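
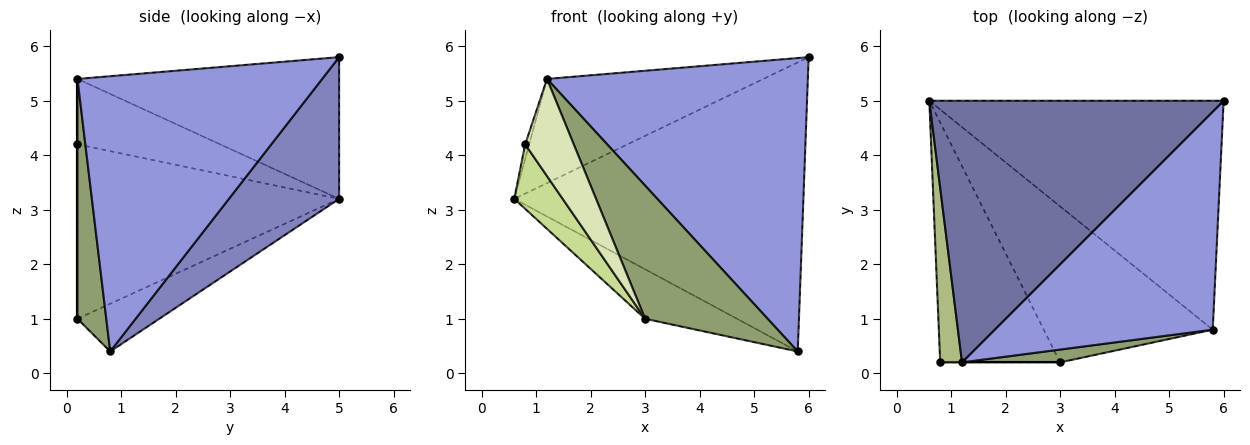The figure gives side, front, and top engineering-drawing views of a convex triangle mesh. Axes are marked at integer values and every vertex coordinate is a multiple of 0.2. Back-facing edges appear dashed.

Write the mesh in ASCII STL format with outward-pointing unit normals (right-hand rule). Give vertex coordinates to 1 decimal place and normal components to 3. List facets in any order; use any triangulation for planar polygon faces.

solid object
 facet normal -0.408 0.338 0.848
  outer loop
   vertex 1.2 0.2 5.4
   vertex 6.0 5.0 5.8
   vertex 0.6 5.0 3.2
  endloop
 endfacet
 facet normal 0.286 0.751 -0.595
  outer loop
   vertex 5.8 0.8 0.4
   vertex 0.6 5.0 3.2
   vertex 6.0 5.0 5.8
  endloop
 endfacet
 facet normal 0.602 -0.641 0.476
  outer loop
   vertex 5.8 0.8 0.4
   vertex 6.0 5.0 5.8
   vertex 1.2 0.2 5.4
  endloop
 endfacet
 facet normal -0.260 0.292 -0.920
  outer loop
   vertex 3.0 0.2 1.0
   vertex 0.6 5.0 3.2
   vertex 5.8 0.8 0.4
  endloop
 endfacet
 facet normal 0.228 -0.969 0.093
  outer loop
   vertex 3.0 0.2 1.0
   vertex 5.8 0.8 0.4
   vertex 1.2 0.2 5.4
  endloop
 endfacet
 facet normal -0.948 0.026 0.316
  outer loop
   vertex 0.8 0.2 4.2
   vertex 1.2 0.2 5.4
   vertex 0.6 5.0 3.2
  endloop
 endfacet
 facet normal -0.815 -0.151 -0.560
  outer loop
   vertex 0.8 0.2 4.2
   vertex 0.6 5.0 3.2
   vertex 3.0 0.2 1.0
  endloop
 endfacet
 facet normal 0.000 -1.000 0.000
  outer loop
   vertex 0.8 0.2 4.2
   vertex 3.0 0.2 1.0
   vertex 1.2 0.2 5.4
  endloop
 endfacet
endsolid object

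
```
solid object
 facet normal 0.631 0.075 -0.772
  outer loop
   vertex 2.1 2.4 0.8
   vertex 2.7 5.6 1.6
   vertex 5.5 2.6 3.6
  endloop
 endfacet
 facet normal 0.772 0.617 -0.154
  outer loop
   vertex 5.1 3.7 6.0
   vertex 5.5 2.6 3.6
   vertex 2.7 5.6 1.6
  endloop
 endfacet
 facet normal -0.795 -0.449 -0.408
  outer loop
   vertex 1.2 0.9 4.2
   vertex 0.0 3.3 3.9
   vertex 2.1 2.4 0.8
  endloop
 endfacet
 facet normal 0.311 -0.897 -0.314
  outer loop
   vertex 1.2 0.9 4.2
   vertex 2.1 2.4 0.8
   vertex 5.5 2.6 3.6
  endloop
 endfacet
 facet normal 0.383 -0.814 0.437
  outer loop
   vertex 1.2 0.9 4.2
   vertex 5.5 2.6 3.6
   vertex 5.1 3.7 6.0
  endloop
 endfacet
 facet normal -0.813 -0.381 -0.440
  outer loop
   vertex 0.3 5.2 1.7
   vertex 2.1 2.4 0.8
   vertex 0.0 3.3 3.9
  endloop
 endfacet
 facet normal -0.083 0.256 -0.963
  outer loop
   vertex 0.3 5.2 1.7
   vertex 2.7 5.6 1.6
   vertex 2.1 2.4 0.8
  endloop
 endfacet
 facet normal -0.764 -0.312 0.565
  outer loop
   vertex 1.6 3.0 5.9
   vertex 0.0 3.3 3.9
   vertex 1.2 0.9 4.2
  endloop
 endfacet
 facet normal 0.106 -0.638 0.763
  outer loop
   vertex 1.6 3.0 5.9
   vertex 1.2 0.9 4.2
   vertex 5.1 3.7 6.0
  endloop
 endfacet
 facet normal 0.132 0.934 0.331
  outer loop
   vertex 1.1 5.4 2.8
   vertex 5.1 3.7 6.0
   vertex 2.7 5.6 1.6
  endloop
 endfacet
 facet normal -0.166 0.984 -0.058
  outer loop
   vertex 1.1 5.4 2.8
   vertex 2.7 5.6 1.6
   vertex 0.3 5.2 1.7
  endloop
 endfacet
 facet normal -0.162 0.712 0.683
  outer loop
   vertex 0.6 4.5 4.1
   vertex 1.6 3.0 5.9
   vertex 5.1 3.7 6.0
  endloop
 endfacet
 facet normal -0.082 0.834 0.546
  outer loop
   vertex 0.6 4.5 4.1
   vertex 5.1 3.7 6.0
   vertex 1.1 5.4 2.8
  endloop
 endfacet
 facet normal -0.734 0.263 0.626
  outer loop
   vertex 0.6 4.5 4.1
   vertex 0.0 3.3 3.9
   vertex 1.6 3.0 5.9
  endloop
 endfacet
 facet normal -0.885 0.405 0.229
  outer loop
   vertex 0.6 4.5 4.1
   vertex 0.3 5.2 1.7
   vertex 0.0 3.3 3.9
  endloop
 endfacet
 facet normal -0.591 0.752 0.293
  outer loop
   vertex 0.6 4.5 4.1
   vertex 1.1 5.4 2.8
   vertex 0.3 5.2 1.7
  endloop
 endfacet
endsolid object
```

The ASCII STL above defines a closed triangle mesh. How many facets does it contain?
16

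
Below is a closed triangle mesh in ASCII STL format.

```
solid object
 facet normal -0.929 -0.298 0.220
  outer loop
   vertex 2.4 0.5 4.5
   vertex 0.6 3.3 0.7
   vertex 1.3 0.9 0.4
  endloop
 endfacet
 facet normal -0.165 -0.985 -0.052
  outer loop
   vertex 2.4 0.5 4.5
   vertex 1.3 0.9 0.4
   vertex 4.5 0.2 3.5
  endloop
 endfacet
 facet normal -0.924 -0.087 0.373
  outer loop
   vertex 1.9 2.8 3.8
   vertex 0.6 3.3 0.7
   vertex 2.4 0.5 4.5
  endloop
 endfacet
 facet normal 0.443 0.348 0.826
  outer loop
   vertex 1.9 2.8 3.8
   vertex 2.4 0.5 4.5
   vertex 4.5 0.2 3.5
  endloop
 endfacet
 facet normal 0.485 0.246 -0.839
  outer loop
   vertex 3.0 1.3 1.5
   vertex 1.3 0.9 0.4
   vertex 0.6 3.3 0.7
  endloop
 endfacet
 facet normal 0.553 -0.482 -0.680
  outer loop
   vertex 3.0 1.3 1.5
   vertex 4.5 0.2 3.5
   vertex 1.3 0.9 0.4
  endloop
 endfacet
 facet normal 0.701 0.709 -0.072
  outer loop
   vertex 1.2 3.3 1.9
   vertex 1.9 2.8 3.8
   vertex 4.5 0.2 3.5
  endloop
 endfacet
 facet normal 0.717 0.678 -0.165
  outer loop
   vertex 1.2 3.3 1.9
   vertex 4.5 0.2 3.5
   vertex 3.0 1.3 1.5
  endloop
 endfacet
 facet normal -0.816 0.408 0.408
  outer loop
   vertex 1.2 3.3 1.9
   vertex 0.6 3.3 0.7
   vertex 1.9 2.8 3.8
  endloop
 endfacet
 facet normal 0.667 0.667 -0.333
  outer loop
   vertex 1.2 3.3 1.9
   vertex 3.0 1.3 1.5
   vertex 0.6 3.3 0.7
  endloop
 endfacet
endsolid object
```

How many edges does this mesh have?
15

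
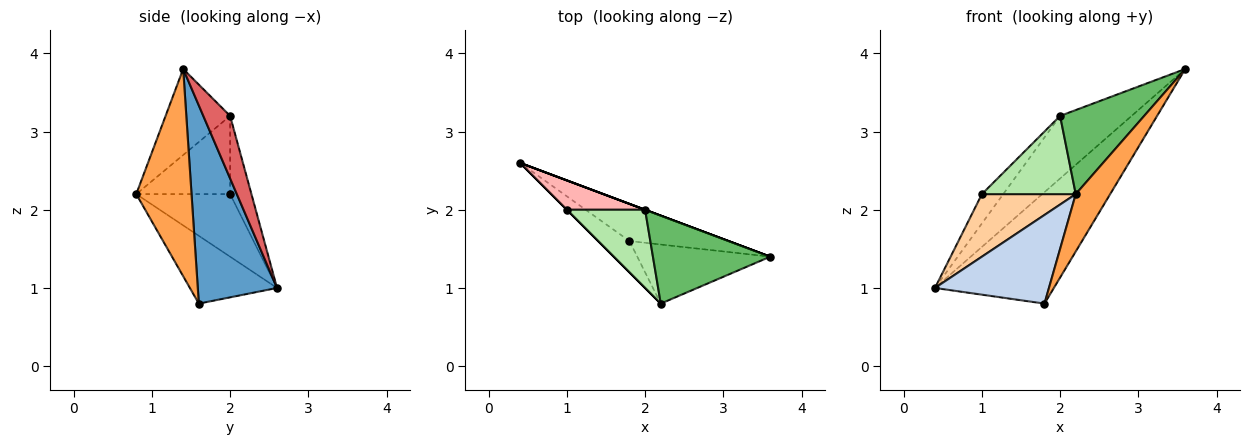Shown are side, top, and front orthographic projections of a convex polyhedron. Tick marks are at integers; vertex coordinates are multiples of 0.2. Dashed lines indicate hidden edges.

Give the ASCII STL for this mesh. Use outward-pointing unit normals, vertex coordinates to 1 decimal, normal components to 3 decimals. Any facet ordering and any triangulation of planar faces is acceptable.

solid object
 facet normal 0.535 0.802 -0.267
  outer loop
   vertex 1.8 1.6 0.8
   vertex 0.4 2.6 1.0
   vertex 3.6 1.4 3.8
  endloop
 endfacet
 facet normal -0.585 -0.765 -0.270
  outer loop
   vertex 1.8 1.6 0.8
   vertex 2.2 0.8 2.2
   vertex 0.4 2.6 1.0
  endloop
 endfacet
 facet normal 0.746 -0.464 -0.478
  outer loop
   vertex 1.8 1.6 0.8
   vertex 3.6 1.4 3.8
   vertex 2.2 0.8 2.2
  endloop
 endfacet
 facet normal -0.707 -0.707 0.000
  outer loop
   vertex 1.0 2.0 2.2
   vertex 0.4 2.6 1.0
   vertex 2.2 0.8 2.2
  endloop
 endfacet
 facet normal -0.468 -0.610 0.639
  outer loop
   vertex 2.0 2.0 3.2
   vertex 2.2 0.8 2.2
   vertex 3.6 1.4 3.8
  endloop
 endfacet
 facet normal -0.577 -0.577 0.577
  outer loop
   vertex 2.0 2.0 3.2
   vertex 1.0 2.0 2.2
   vertex 2.2 0.8 2.2
  endloop
 endfacet
 facet normal 0.351 0.936 0.000
  outer loop
   vertex 2.0 2.0 3.2
   vertex 3.6 1.4 3.8
   vertex 0.4 2.6 1.0
  endloop
 endfacet
 facet normal -0.577 0.577 0.577
  outer loop
   vertex 2.0 2.0 3.2
   vertex 0.4 2.6 1.0
   vertex 1.0 2.0 2.2
  endloop
 endfacet
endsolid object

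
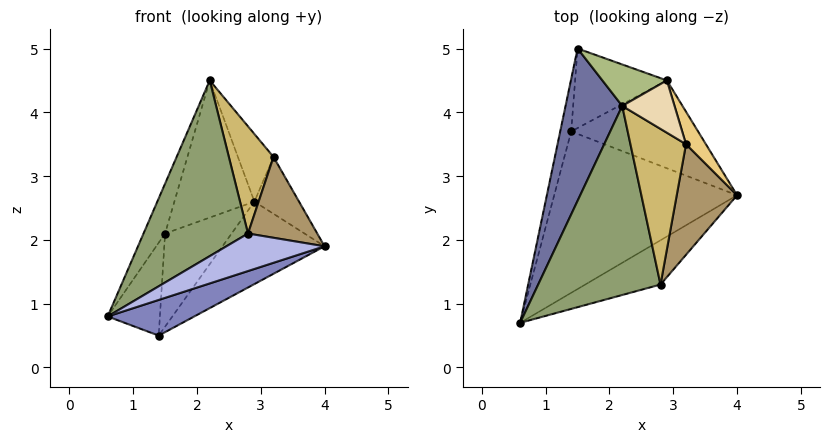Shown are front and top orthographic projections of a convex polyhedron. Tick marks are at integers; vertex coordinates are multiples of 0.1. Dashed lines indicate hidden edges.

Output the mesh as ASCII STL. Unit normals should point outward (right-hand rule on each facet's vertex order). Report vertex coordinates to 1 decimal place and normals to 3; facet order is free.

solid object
 facet normal -0.944 0.103 0.314
  outer loop
   vertex 2.2 4.1 4.5
   vertex 1.5 5.0 2.1
   vertex 0.6 0.7 0.8
  endloop
 endfacet
 facet normal 0.405 -0.197 -0.893
  outer loop
   vertex 1.4 3.7 0.5
   vertex 4.0 2.7 1.9
   vertex 0.6 0.7 0.8
  endloop
 endfacet
 facet normal -0.960 0.242 -0.137
  outer loop
   vertex 1.4 3.7 0.5
   vertex 0.6 0.7 0.8
   vertex 1.5 5.0 2.1
  endloop
 endfacet
 facet normal 0.531 -0.548 -0.646
  outer loop
   vertex 2.8 1.3 2.1
   vertex 0.6 0.7 0.8
   vertex 4.0 2.7 1.9
  endloop
 endfacet
 facet normal -0.240 -0.661 0.711
  outer loop
   vertex 2.8 1.3 2.1
   vertex 2.2 4.1 4.5
   vertex 0.6 0.7 0.8
  endloop
 endfacet
 facet normal 0.232 0.931 0.281
  outer loop
   vertex 2.9 4.5 2.6
   vertex 1.5 5.0 2.1
   vertex 2.2 4.1 4.5
  endloop
 endfacet
 facet normal 0.548 0.572 -0.610
  outer loop
   vertex 2.9 4.5 2.6
   vertex 4.0 2.7 1.9
   vertex 1.4 3.7 0.5
  endloop
 endfacet
 facet normal 0.450 0.679 -0.580
  outer loop
   vertex 2.9 4.5 2.6
   vertex 1.4 3.7 0.5
   vertex 1.5 5.0 2.1
  endloop
 endfacet
 facet normal 0.635 -0.456 0.623
  outer loop
   vertex 3.2 3.5 3.3
   vertex 2.8 1.3 2.1
   vertex 4.0 2.7 1.9
  endloop
 endfacet
 facet normal 0.544 -0.476 0.691
  outer loop
   vertex 3.2 3.5 3.3
   vertex 2.2 4.1 4.5
   vertex 2.8 1.3 2.1
  endloop
 endfacet
 facet normal 0.867 0.433 0.248
  outer loop
   vertex 3.2 3.5 3.3
   vertex 4.0 2.7 1.9
   vertex 2.9 4.5 2.6
  endloop
 endfacet
 facet normal 0.771 0.504 0.390
  outer loop
   vertex 3.2 3.5 3.3
   vertex 2.9 4.5 2.6
   vertex 2.2 4.1 4.5
  endloop
 endfacet
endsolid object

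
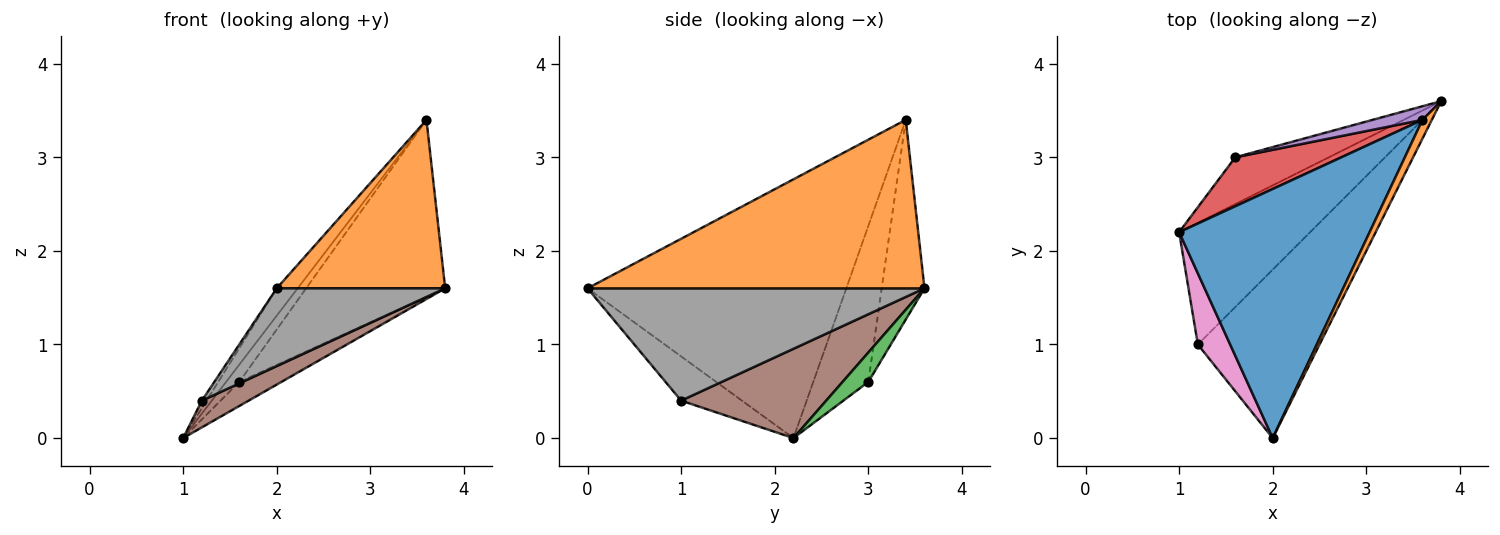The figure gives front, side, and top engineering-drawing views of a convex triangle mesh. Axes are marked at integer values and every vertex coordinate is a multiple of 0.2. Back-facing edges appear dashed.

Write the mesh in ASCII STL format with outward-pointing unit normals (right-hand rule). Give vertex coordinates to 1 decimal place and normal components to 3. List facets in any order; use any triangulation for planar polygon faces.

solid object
 facet normal -0.804 0.065 0.592
  outer loop
   vertex 3.6 3.4 3.4
   vertex 1.0 2.2 0.0
   vertex 2.0 0.0 1.6
  endloop
 endfacet
 facet normal 0.893 -0.447 0.050
  outer loop
   vertex 3.6 3.4 3.4
   vertex 2.0 0.0 1.6
   vertex 3.8 3.6 1.6
  endloop
 endfacet
 facet normal 0.269 0.440 -0.856
  outer loop
   vertex 1.6 3.0 0.6
   vertex 3.8 3.6 1.6
   vertex 1.0 2.2 0.0
  endloop
 endfacet
 facet normal -0.811 0.195 0.552
  outer loop
   vertex 1.6 3.0 0.6
   vertex 1.0 2.2 0.0
   vertex 3.6 3.4 3.4
  endloop
 endfacet
 facet normal -0.293 0.953 0.073
  outer loop
   vertex 1.6 3.0 0.6
   vertex 3.6 3.4 3.4
   vertex 3.8 3.6 1.6
  endloop
 endfacet
 facet normal 0.554 -0.179 -0.813
  outer loop
   vertex 1.2 1.0 0.4
   vertex 1.0 2.2 0.0
   vertex 3.8 3.6 1.6
  endloop
 endfacet
 facet normal -0.806 0.062 0.589
  outer loop
   vertex 1.2 1.0 0.4
   vertex 2.0 0.0 1.6
   vertex 1.0 2.2 0.0
  endloop
 endfacet
 facet normal 0.642 -0.321 -0.696
  outer loop
   vertex 1.2 1.0 0.4
   vertex 3.8 3.6 1.6
   vertex 2.0 0.0 1.6
  endloop
 endfacet
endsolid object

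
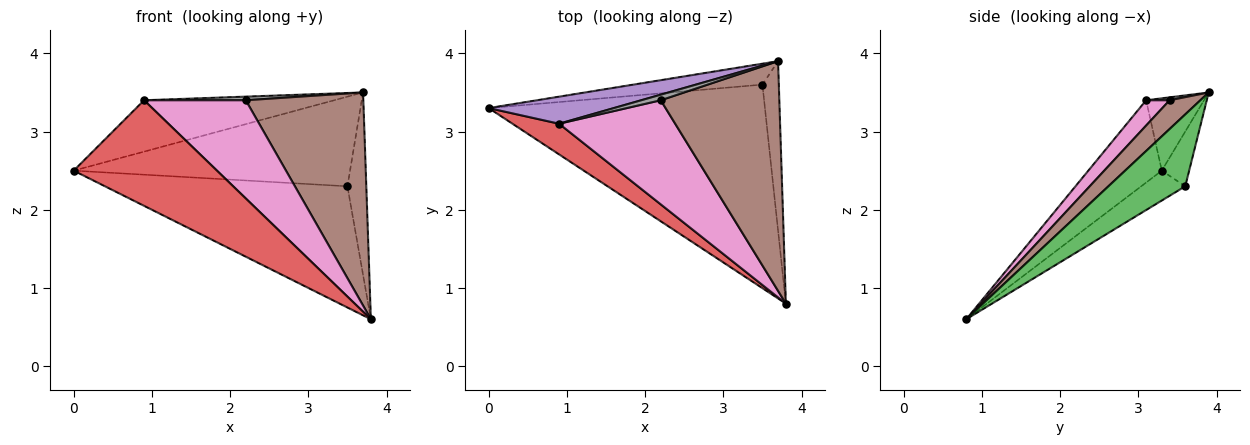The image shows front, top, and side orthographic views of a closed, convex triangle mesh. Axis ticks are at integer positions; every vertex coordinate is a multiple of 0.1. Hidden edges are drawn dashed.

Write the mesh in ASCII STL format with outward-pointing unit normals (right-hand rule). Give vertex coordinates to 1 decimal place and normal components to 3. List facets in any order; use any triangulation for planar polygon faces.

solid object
 facet normal -0.093 0.509 -0.855
  outer loop
   vertex 3.5 3.6 2.3
   vertex 3.8 0.8 0.6
   vertex 0.0 3.3 2.5
  endloop
 endfacet
 facet normal -0.096 0.969 -0.226
  outer loop
   vertex 3.5 3.6 2.3
   vertex 0.0 3.3 2.5
   vertex 3.7 3.9 3.5
  endloop
 endfacet
 facet normal 0.948 0.233 -0.216
  outer loop
   vertex 3.5 3.6 2.3
   vertex 3.7 3.9 3.5
   vertex 3.8 0.8 0.6
  endloop
 endfacet
 facet normal -0.442 -0.862 0.250
  outer loop
   vertex 0.9 3.1 3.4
   vertex 0.0 3.3 2.5
   vertex 3.8 0.8 0.6
  endloop
 endfacet
 facet normal -0.260 0.854 0.450
  outer loop
   vertex 0.9 3.1 3.4
   vertex 3.7 3.9 3.5
   vertex 0.0 3.3 2.5
  endloop
 endfacet
 facet normal 0.175 -0.670 0.722
  outer loop
   vertex 2.2 3.4 3.4
   vertex 3.8 0.8 0.6
   vertex 3.7 3.9 3.5
  endloop
 endfacet
 facet normal 0.156 -0.678 0.719
  outer loop
   vertex 2.2 3.4 3.4
   vertex 0.9 3.1 3.4
   vertex 3.8 0.8 0.6
  endloop
 endfacet
 facet normal 0.125 -0.541 0.832
  outer loop
   vertex 2.2 3.4 3.4
   vertex 3.7 3.9 3.5
   vertex 0.9 3.1 3.4
  endloop
 endfacet
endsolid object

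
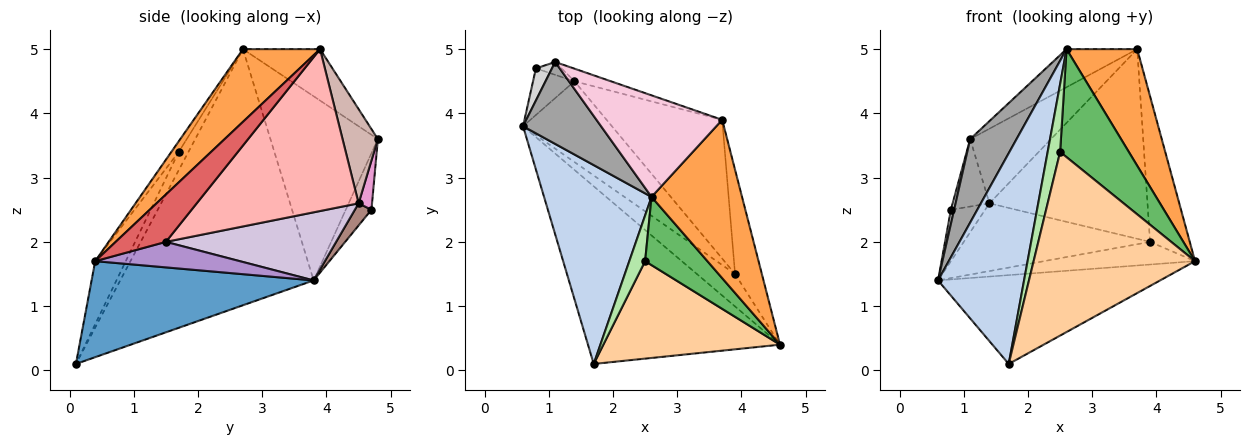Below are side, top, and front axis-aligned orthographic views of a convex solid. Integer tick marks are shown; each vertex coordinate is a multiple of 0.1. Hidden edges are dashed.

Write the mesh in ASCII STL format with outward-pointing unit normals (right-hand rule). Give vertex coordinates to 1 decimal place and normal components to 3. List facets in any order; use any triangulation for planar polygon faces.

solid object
 facet normal 0.408 0.408 -0.816
  outer loop
   vertex 1.7 0.1 0.1
   vertex 0.6 3.8 1.4
   vertex 4.6 0.4 1.7
  endloop
 endfacet
 facet normal -0.853 -0.379 0.358
  outer loop
   vertex 2.6 2.7 5.0
   vertex 0.6 3.8 1.4
   vertex 1.7 0.1 0.1
  endloop
 endfacet
 facet normal 0.543 -0.498 0.676
  outer loop
   vertex 2.6 2.7 5.0
   vertex 4.6 0.4 1.7
   vertex 3.7 3.9 5.0
  endloop
 endfacet
 facet normal -0.165 -0.871 0.462
  outer loop
   vertex 2.5 1.7 3.4
   vertex 1.7 0.1 0.1
   vertex 4.6 0.4 1.7
  endloop
 endfacet
 facet normal -0.091 -0.842 0.532
  outer loop
   vertex 2.5 1.7 3.4
   vertex 4.6 0.4 1.7
   vertex 2.6 2.7 5.0
  endloop
 endfacet
 facet normal -0.543 -0.697 0.469
  outer loop
   vertex 2.5 1.7 3.4
   vertex 2.6 2.7 5.0
   vertex 1.7 0.1 0.1
  endloop
 endfacet
 facet normal 0.717 0.567 -0.406
  outer loop
   vertex 3.9 1.5 2.0
   vertex 3.7 3.9 5.0
   vertex 4.6 0.4 1.7
  endloop
 endfacet
 facet normal 0.637 0.622 -0.455
  outer loop
   vertex 3.9 1.5 2.0
   vertex 1.4 4.5 2.6
   vertex 3.7 3.9 5.0
  endloop
 endfacet
 facet normal 0.481 0.502 -0.719
  outer loop
   vertex 3.9 1.5 2.0
   vertex 4.6 0.4 1.7
   vertex 0.6 3.8 1.4
  endloop
 endfacet
 facet normal 0.506 0.554 -0.661
  outer loop
   vertex 3.9 1.5 2.0
   vertex 0.6 3.8 1.4
   vertex 1.4 4.5 2.6
  endloop
 endfacet
 facet normal 0.338 0.697 -0.632
  outer loop
   vertex 0.8 4.7 2.5
   vertex 1.4 4.5 2.6
   vertex 0.6 3.8 1.4
  endloop
 endfacet
 facet normal 0.396 0.906 -0.153
  outer loop
   vertex 1.1 4.8 3.6
   vertex 3.7 3.9 5.0
   vertex 1.4 4.5 2.6
  endloop
 endfacet
 facet normal 0.338 0.925 -0.176
  outer loop
   vertex 1.1 4.8 3.6
   vertex 1.4 4.5 2.6
   vertex 0.8 4.7 2.5
  endloop
 endfacet
 facet normal -0.357 0.328 0.875
  outer loop
   vertex 1.1 4.8 3.6
   vertex 2.6 2.7 5.0
   vertex 3.7 3.9 5.0
  endloop
 endfacet
 facet normal -0.856 -0.370 0.362
  outer loop
   vertex 1.1 4.8 3.6
   vertex 0.6 3.8 1.4
   vertex 2.6 2.7 5.0
  endloop
 endfacet
 facet normal -0.955 -0.119 0.271
  outer loop
   vertex 1.1 4.8 3.6
   vertex 0.8 4.7 2.5
   vertex 0.6 3.8 1.4
  endloop
 endfacet
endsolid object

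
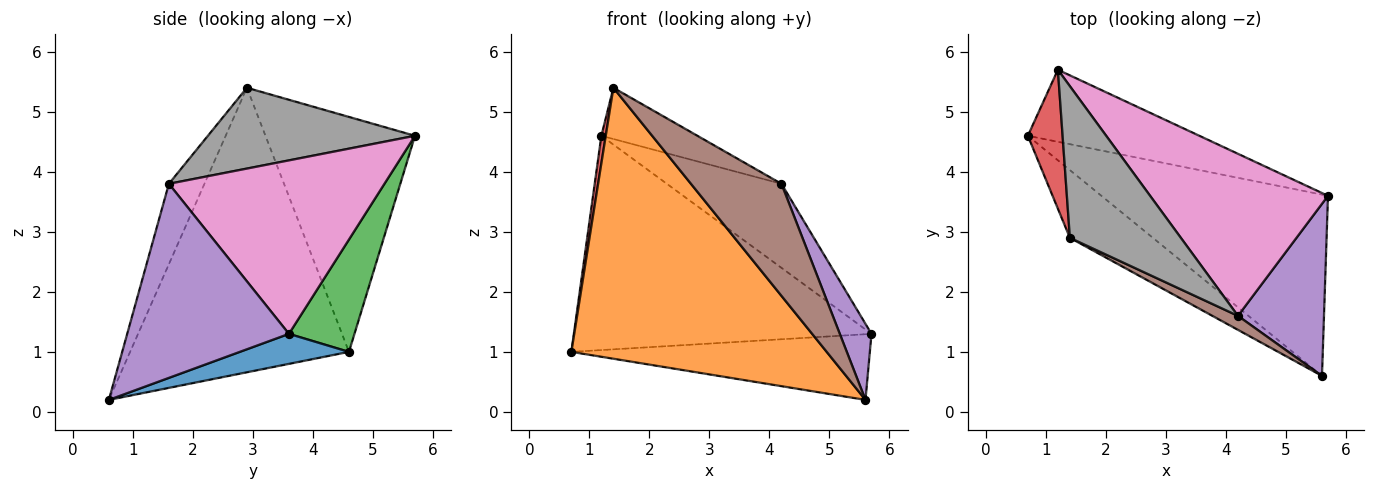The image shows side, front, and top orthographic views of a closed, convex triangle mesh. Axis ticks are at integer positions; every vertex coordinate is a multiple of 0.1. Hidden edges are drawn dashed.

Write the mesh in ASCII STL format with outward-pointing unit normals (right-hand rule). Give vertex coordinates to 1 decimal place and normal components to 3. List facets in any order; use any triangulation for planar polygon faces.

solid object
 facet normal 0.124 0.338 -0.933
  outer loop
   vertex 5.6 0.6 0.2
   vertex 0.7 4.6 1.0
   vertex 5.7 3.6 1.3
  endloop
 endfacet
 facet normal -0.639 -0.746 -0.186
  outer loop
   vertex 1.4 2.9 5.4
   vertex 0.7 4.6 1.0
   vertex 5.6 0.6 0.2
  endloop
 endfacet
 facet normal 0.204 0.928 -0.312
  outer loop
   vertex 1.2 5.7 4.6
   vertex 5.7 3.6 1.3
   vertex 0.7 4.6 1.0
  endloop
 endfacet
 facet normal -0.989 -0.029 0.146
  outer loop
   vertex 1.2 5.7 4.6
   vertex 0.7 4.6 1.0
   vertex 1.4 2.9 5.4
  endloop
 endfacet
 facet normal 0.900 -0.176 0.399
  outer loop
   vertex 4.2 1.6 3.8
   vertex 5.6 0.6 0.2
   vertex 5.7 3.6 1.3
  endloop
 endfacet
 facet normal -0.363 -0.925 0.116
  outer loop
   vertex 4.2 1.6 3.8
   vertex 1.4 2.9 5.4
   vertex 5.6 0.6 0.2
  endloop
 endfacet
 facet normal 0.655 0.348 0.671
  outer loop
   vertex 4.2 1.6 3.8
   vertex 5.7 3.6 1.3
   vertex 1.2 5.7 4.6
  endloop
 endfacet
 facet normal 0.568 0.263 0.780
  outer loop
   vertex 4.2 1.6 3.8
   vertex 1.2 5.7 4.6
   vertex 1.4 2.9 5.4
  endloop
 endfacet
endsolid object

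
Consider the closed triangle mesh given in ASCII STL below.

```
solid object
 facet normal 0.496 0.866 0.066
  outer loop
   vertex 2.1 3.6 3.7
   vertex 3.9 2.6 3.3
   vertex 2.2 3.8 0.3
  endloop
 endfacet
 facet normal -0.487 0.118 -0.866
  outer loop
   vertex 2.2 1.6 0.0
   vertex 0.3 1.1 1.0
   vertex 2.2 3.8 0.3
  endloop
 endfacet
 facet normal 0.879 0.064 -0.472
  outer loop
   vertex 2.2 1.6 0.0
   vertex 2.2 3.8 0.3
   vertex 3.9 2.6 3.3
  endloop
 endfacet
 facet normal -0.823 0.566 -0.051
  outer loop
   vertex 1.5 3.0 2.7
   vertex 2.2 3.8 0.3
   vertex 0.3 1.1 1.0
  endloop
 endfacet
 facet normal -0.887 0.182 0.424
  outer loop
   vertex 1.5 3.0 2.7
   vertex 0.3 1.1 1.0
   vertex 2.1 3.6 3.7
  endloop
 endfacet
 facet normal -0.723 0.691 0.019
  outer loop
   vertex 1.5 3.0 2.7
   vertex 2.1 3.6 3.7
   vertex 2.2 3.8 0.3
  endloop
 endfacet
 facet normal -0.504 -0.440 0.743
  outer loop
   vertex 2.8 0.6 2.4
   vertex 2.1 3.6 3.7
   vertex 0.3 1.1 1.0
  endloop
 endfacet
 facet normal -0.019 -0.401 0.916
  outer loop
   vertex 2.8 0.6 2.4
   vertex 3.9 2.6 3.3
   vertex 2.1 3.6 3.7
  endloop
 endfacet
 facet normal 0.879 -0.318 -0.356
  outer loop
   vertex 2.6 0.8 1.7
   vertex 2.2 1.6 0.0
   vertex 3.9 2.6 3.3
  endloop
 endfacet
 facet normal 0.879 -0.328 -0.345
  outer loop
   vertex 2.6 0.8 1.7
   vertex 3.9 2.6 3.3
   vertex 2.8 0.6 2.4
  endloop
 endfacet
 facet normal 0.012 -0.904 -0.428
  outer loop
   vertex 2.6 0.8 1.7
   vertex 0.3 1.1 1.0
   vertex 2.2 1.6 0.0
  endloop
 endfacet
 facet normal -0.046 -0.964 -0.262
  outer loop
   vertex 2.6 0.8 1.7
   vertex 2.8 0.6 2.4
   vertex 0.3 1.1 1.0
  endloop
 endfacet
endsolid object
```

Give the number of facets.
12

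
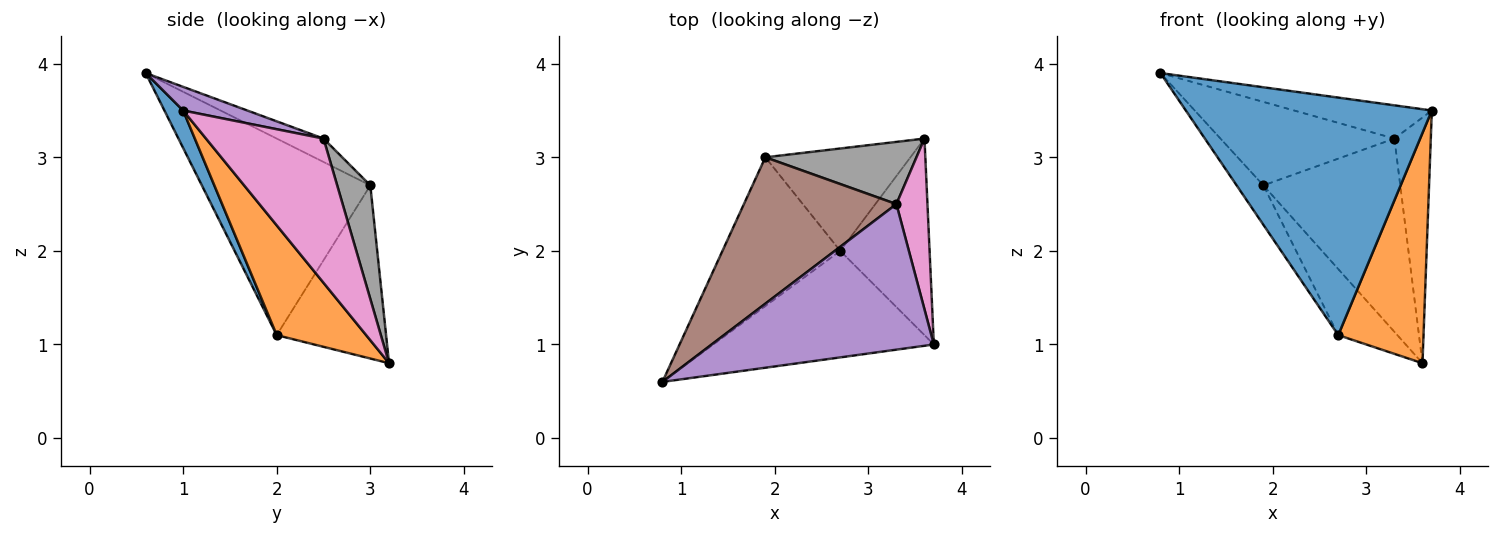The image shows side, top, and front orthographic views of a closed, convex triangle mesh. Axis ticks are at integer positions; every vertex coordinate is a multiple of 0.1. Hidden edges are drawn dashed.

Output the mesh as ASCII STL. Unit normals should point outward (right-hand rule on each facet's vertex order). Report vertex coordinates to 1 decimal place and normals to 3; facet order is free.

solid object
 facet normal 0.069 -0.910 -0.408
  outer loop
   vertex 2.7 2.0 1.1
   vertex 3.7 1.0 3.5
   vertex 0.8 0.6 3.9
  endloop
 endfacet
 facet normal 0.624 -0.595 -0.508
  outer loop
   vertex 2.7 2.0 1.1
   vertex 3.6 3.2 0.8
   vertex 3.7 1.0 3.5
  endloop
 endfacet
 facet normal -0.850 0.135 -0.509
  outer loop
   vertex 2.7 2.0 1.1
   vertex 0.8 0.6 3.9
   vertex 1.9 3.0 2.7
  endloop
 endfacet
 facet normal -0.708 0.383 -0.593
  outer loop
   vertex 2.7 2.0 1.1
   vertex 1.9 3.0 2.7
   vertex 3.6 3.2 0.8
  endloop
 endfacet
 facet normal 0.103 0.221 0.970
  outer loop
   vertex 3.3 2.5 3.2
   vertex 0.8 0.6 3.9
   vertex 3.7 1.0 3.5
  endloop
 endfacet
 facet normal -0.132 0.491 0.861
  outer loop
   vertex 3.3 2.5 3.2
   vertex 1.9 3.0 2.7
   vertex 0.8 0.6 3.9
  endloop
 endfacet
 facet normal 0.936 0.290 0.201
  outer loop
   vertex 3.3 2.5 3.2
   vertex 3.7 1.0 3.5
   vertex 3.6 3.2 0.8
  endloop
 endfacet
 facet normal 0.225 0.928 0.299
  outer loop
   vertex 3.3 2.5 3.2
   vertex 3.6 3.2 0.8
   vertex 1.9 3.0 2.7
  endloop
 endfacet
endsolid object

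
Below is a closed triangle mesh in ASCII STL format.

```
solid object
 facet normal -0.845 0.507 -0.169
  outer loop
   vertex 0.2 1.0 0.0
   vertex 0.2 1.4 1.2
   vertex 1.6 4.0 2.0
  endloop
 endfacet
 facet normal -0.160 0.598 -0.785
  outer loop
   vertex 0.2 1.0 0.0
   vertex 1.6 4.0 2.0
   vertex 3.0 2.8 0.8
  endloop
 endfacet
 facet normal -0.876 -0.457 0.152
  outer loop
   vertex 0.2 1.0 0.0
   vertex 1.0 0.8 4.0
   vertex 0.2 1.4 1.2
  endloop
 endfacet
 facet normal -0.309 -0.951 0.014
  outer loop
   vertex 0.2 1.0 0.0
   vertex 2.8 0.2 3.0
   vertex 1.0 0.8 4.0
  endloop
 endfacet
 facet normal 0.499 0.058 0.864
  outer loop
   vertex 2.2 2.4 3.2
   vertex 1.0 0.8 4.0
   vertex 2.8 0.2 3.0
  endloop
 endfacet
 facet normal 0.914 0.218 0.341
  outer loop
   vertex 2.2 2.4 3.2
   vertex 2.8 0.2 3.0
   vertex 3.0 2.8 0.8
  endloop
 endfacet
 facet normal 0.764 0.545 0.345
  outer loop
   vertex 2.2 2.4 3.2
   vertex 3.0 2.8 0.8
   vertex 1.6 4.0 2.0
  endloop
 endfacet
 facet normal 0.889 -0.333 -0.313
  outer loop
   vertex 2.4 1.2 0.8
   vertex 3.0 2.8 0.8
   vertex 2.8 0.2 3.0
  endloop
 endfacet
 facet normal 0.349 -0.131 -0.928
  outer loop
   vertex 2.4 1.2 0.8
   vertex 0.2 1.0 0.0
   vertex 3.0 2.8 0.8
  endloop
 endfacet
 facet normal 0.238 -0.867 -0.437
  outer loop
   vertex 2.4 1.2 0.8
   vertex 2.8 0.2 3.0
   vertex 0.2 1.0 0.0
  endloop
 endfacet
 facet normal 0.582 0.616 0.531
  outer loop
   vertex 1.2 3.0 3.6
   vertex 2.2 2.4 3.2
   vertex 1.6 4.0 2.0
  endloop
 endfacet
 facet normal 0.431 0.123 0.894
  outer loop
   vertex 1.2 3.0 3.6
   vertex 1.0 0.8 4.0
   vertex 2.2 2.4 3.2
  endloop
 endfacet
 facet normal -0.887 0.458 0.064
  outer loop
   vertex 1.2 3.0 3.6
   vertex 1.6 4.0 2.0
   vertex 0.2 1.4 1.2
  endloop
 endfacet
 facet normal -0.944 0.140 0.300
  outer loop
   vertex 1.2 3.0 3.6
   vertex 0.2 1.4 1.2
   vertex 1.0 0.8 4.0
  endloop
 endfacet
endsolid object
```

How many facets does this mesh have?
14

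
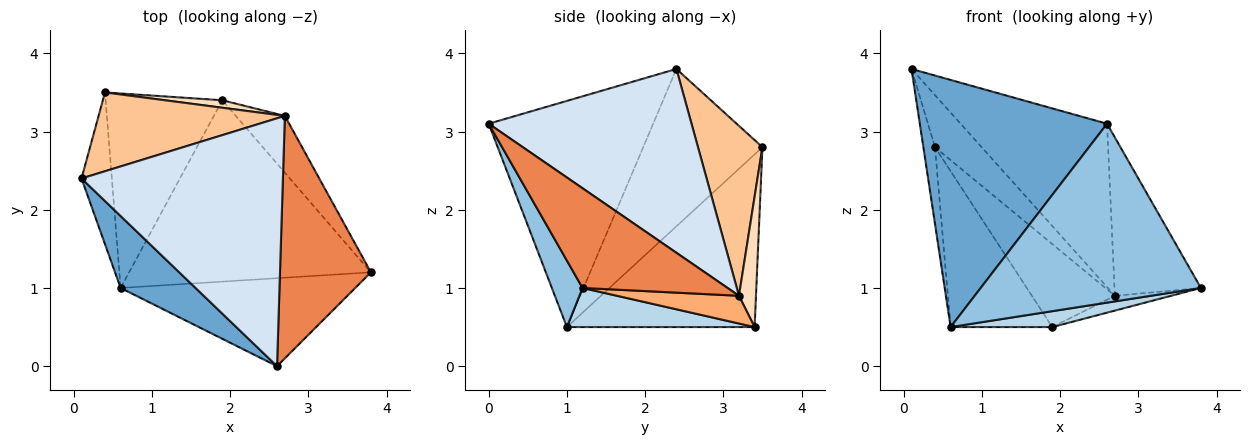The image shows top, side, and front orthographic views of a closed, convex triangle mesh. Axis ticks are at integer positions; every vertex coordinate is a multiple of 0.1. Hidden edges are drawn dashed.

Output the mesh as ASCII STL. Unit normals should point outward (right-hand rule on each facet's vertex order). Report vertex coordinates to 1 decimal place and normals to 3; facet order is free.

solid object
 facet normal -0.645 -0.734 0.214
  outer loop
   vertex 0.6 1.0 0.5
   vertex 2.6 0.0 3.1
   vertex 0.1 2.4 3.8
  endloop
 endfacet
 facet normal 0.124 -0.890 -0.438
  outer loop
   vertex 0.6 1.0 0.5
   vertex 3.8 1.2 1.0
   vertex 2.6 0.0 3.1
  endloop
 endfacet
 facet normal 0.159 -0.086 -0.984
  outer loop
   vertex 0.6 1.0 0.5
   vertex 1.9 3.4 0.5
   vertex 3.8 1.2 1.0
  endloop
 endfacet
 facet normal 0.606 0.438 0.664
  outer loop
   vertex 2.7 3.2 0.9
   vertex 0.1 2.4 3.8
   vertex 2.6 0.0 3.1
  endloop
 endfacet
 facet normal 0.676 0.403 0.617
  outer loop
   vertex 2.7 3.2 0.9
   vertex 2.6 0.0 3.1
   vertex 3.8 1.2 1.0
  endloop
 endfacet
 facet normal 0.480 0.221 -0.849
  outer loop
   vertex 2.7 3.2 0.9
   vertex 3.8 1.2 1.0
   vertex 1.9 3.4 0.5
  endloop
 endfacet
 facet normal 0.606 0.438 0.664
  outer loop
   vertex 0.4 3.5 2.8
   vertex 0.1 2.4 3.8
   vertex 2.7 3.2 0.9
  endloop
 endfacet
 facet normal 0.200 0.976 0.088
  outer loop
   vertex 0.4 3.5 2.8
   vertex 2.7 3.2 0.9
   vertex 1.9 3.4 0.5
  endloop
 endfacet
 facet normal -0.977 0.095 -0.188
  outer loop
   vertex 0.4 3.5 2.8
   vertex 0.6 1.0 0.5
   vertex 0.1 2.4 3.8
  endloop
 endfacet
 facet normal -0.756 0.409 -0.511
  outer loop
   vertex 0.4 3.5 2.8
   vertex 1.9 3.4 0.5
   vertex 0.6 1.0 0.5
  endloop
 endfacet
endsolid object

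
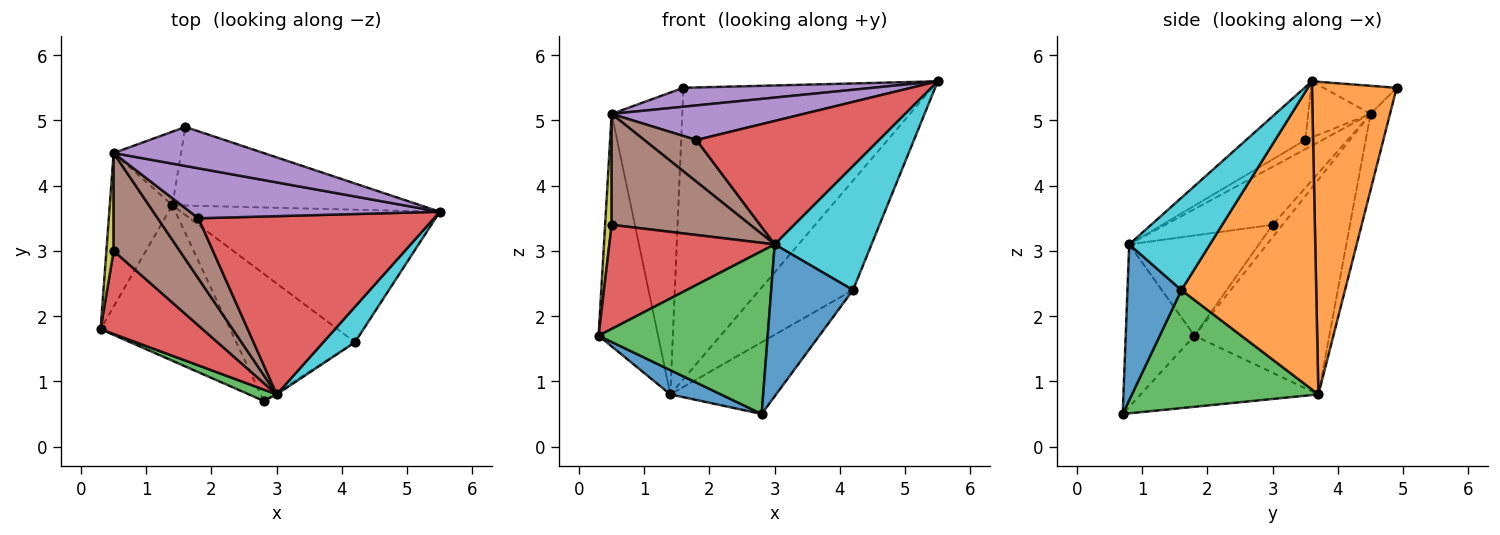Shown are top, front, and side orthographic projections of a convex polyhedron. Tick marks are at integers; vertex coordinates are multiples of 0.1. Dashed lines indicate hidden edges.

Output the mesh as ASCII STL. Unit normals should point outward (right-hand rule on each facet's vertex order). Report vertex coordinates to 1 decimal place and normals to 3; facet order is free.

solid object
 facet normal -0.477 -0.136 -0.869
  outer loop
   vertex 1.4 3.7 0.8
   vertex 2.8 0.7 0.5
   vertex 0.3 1.8 1.7
  endloop
 endfacet
 facet normal 0.312 0.917 -0.247
  outer loop
   vertex 1.4 3.7 0.8
   vertex 1.6 4.9 5.5
   vertex 5.5 3.6 5.6
  endloop
 endfacet
 facet normal -0.376 -0.924 0.064
  outer loop
   vertex 3.0 0.8 3.1
   vertex 0.3 1.8 1.7
   vertex 2.8 0.7 0.5
  endloop
 endfacet
 facet normal -0.523 -0.666 0.532
  outer loop
   vertex 0.5 3.0 3.4
   vertex 0.3 1.8 1.7
   vertex 3.0 0.8 3.1
  endloop
 endfacet
 facet normal -0.166 -0.430 0.887
  outer loop
   vertex 0.5 4.5 5.1
   vertex 5.5 3.6 5.6
   vertex 1.6 4.9 5.5
  endloop
 endfacet
 facet normal -0.502 -0.649 0.572
  outer loop
   vertex 0.5 4.5 5.1
   vertex 0.5 3.0 3.4
   vertex 3.0 0.8 3.1
  endloop
 endfacet
 facet normal -0.258 0.939 -0.229
  outer loop
   vertex 0.5 4.5 5.1
   vertex 1.6 4.9 5.5
   vertex 1.4 3.7 0.8
  endloop
 endfacet
 facet normal -0.884 0.390 -0.258
  outer loop
   vertex 0.5 4.5 5.1
   vertex 1.4 3.7 0.8
   vertex 0.3 1.8 1.7
  endloop
 endfacet
 facet normal -0.747 -0.498 0.440
  outer loop
   vertex 0.5 4.5 5.1
   vertex 0.3 1.8 1.7
   vertex 0.5 3.0 3.4
  endloop
 endfacet
 facet normal 0.625 -0.750 0.215
  outer loop
   vertex 4.2 1.6 2.4
   vertex 5.5 3.6 5.6
   vertex 3.0 0.8 3.1
  endloop
 endfacet
 facet normal 0.551 -0.835 -0.010
  outer loop
   vertex 4.2 1.6 2.4
   vertex 3.0 0.8 3.1
   vertex 2.8 0.7 0.5
  endloop
 endfacet
 facet normal 0.676 0.469 -0.568
  outer loop
   vertex 4.2 1.6 2.4
   vertex 1.4 3.7 0.8
   vertex 5.5 3.6 5.6
  endloop
 endfacet
 facet normal 0.655 0.371 -0.658
  outer loop
   vertex 4.2 1.6 2.4
   vertex 2.8 0.7 0.5
   vertex 1.4 3.7 0.8
  endloop
 endfacet
 facet normal -0.182 -0.560 0.809
  outer loop
   vertex 1.8 3.5 4.7
   vertex 3.0 0.8 3.1
   vertex 5.5 3.6 5.6
  endloop
 endfacet
 facet normal -0.182 -0.560 0.809
  outer loop
   vertex 1.8 3.5 4.7
   vertex 5.5 3.6 5.6
   vertex 0.5 4.5 5.1
  endloop
 endfacet
 facet normal -0.182 -0.560 0.808
  outer loop
   vertex 1.8 3.5 4.7
   vertex 0.5 4.5 5.1
   vertex 3.0 0.8 3.1
  endloop
 endfacet
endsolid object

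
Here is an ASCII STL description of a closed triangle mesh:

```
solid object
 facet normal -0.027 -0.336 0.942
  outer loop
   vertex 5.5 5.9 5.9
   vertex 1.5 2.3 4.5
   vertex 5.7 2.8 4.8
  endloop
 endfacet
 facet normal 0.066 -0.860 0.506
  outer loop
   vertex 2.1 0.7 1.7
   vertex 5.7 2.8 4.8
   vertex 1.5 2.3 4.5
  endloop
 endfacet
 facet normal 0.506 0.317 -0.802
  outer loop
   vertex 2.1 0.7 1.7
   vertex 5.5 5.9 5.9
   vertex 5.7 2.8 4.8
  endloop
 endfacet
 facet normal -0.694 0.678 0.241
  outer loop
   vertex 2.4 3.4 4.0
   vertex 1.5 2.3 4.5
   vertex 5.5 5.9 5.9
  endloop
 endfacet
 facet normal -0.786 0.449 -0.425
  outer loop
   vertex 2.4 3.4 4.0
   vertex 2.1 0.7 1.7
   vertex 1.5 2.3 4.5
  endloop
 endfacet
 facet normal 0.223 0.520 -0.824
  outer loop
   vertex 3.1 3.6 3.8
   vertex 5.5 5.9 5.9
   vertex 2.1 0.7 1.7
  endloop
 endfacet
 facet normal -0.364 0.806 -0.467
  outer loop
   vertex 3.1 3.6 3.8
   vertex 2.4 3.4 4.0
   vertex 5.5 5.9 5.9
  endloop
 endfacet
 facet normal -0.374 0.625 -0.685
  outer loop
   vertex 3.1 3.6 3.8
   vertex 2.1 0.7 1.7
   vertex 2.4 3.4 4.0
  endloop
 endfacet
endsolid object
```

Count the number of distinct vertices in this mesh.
6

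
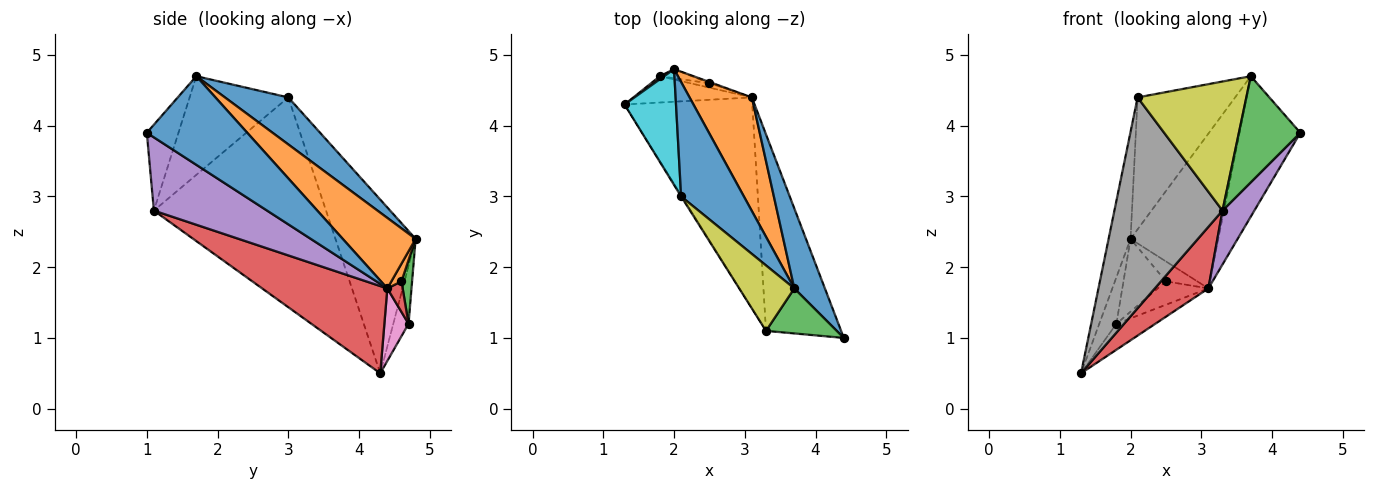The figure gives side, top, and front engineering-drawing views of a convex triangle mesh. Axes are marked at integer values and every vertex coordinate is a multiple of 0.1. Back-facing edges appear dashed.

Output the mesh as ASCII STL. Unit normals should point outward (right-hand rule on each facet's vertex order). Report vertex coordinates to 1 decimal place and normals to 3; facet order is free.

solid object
 facet normal 0.820 0.497 0.283
  outer loop
   vertex 3.1 4.4 1.7
   vertex 3.7 1.7 4.7
   vertex 4.4 1.0 3.9
  endloop
 endfacet
 facet normal 0.556 0.670 0.492
  outer loop
   vertex 3.1 4.4 1.7
   vertex 2.0 4.8 2.4
   vertex 3.7 1.7 4.7
  endloop
 endfacet
 facet normal -0.428 -0.832 0.353
  outer loop
   vertex 3.3 1.1 2.8
   vertex 4.4 1.0 3.9
   vertex 3.7 1.7 4.7
  endloop
 endfacet
 facet normal 0.548 -0.234 -0.803
  outer loop
   vertex 3.3 1.1 2.8
   vertex 1.3 4.3 0.5
   vertex 3.1 4.4 1.7
  endloop
 endfacet
 facet normal 0.685 -0.193 -0.703
  outer loop
   vertex 3.3 1.1 2.8
   vertex 3.1 4.4 1.7
   vertex 4.4 1.0 3.9
  endloop
 endfacet
 facet normal -0.665 0.746 0.049
  outer loop
   vertex 1.8 4.7 1.2
   vertex 1.3 4.3 0.5
   vertex 2.0 4.8 2.4
  endloop
 endfacet
 facet normal 0.400 0.643 -0.653
  outer loop
   vertex 1.8 4.7 1.2
   vertex 3.1 4.4 1.7
   vertex 1.3 4.3 0.5
  endloop
 endfacet
 facet normal -0.847 -0.532 -0.004
  outer loop
   vertex 2.1 3.0 4.4
   vertex 1.3 4.3 0.5
   vertex 3.3 1.1 2.8
  endloop
 endfacet
 facet normal -0.629 -0.693 0.351
  outer loop
   vertex 2.1 3.0 4.4
   vertex 3.3 1.1 2.8
   vertex 3.7 1.7 4.7
  endloop
 endfacet
 facet normal -0.927 0.254 0.275
  outer loop
   vertex 2.1 3.0 4.4
   vertex 2.0 4.8 2.4
   vertex 1.3 4.3 0.5
  endloop
 endfacet
 facet normal 0.441 0.678 0.588
  outer loop
   vertex 2.1 3.0 4.4
   vertex 3.7 1.7 4.7
   vertex 2.0 4.8 2.4
  endloop
 endfacet
 facet normal 0.306 0.950 -0.061
  outer loop
   vertex 2.5 4.6 1.8
   vertex 2.0 4.8 2.4
   vertex 3.1 4.4 1.7
  endloop
 endfacet
 facet normal 0.241 0.963 -0.120
  outer loop
   vertex 2.5 4.6 1.8
   vertex 1.8 4.7 1.2
   vertex 2.0 4.8 2.4
  endloop
 endfacet
 facet normal 0.285 0.942 -0.175
  outer loop
   vertex 2.5 4.6 1.8
   vertex 3.1 4.4 1.7
   vertex 1.8 4.7 1.2
  endloop
 endfacet
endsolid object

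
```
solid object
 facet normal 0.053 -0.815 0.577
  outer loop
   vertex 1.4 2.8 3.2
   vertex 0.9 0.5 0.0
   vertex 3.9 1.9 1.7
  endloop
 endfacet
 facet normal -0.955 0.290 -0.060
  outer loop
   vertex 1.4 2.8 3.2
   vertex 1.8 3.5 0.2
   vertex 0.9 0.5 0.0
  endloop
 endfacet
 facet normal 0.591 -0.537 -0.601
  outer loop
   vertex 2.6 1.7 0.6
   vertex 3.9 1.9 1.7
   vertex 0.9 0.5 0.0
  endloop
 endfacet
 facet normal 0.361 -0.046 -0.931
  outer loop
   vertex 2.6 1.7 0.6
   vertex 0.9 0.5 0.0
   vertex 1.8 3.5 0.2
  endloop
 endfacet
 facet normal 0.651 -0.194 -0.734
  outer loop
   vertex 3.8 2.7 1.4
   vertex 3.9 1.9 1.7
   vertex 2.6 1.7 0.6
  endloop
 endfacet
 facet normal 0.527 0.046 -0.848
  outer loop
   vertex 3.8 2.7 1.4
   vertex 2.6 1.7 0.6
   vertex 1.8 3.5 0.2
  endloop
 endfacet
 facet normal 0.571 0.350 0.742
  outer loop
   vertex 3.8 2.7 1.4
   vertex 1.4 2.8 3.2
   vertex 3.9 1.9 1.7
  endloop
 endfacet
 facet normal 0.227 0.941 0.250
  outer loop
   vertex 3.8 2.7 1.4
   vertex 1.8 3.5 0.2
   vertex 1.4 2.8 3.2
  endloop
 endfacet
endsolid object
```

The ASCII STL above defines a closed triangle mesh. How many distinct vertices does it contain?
6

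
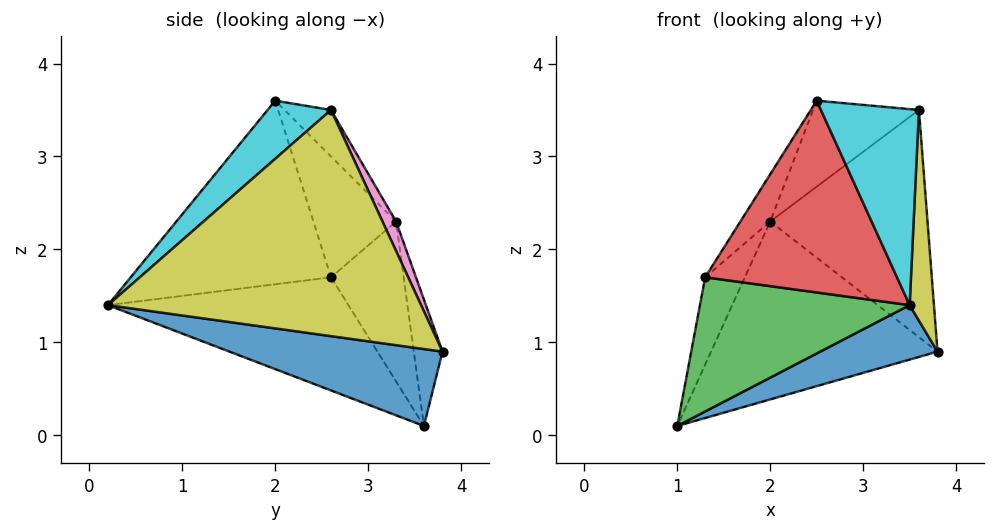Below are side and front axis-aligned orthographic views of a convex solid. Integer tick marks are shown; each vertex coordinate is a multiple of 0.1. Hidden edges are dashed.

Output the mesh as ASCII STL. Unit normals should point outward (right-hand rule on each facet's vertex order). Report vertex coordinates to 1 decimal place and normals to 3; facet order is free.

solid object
 facet normal 0.282 -0.155 -0.947
  outer loop
   vertex 3.5 0.2 1.4
   vertex 1.0 3.6 0.1
   vertex 3.8 3.8 0.9
  endloop
 endfacet
 facet normal -0.124 0.974 0.189
  outer loop
   vertex 2.0 3.3 2.3
   vertex 3.8 3.8 0.9
   vertex 1.0 3.6 0.1
  endloop
 endfacet
 facet normal -0.728 -0.635 -0.260
  outer loop
   vertex 1.3 2.6 1.7
   vertex 1.0 3.6 0.1
   vertex 3.5 0.2 1.4
  endloop
 endfacet
 facet normal -0.703 -0.673 0.231
  outer loop
   vertex 1.3 2.6 1.7
   vertex 3.5 0.2 1.4
   vertex 2.5 2.0 3.6
  endloop
 endfacet
 facet normal -0.796 0.435 0.421
  outer loop
   vertex 1.3 2.6 1.7
   vertex 2.0 3.3 2.3
   vertex 1.0 3.6 0.1
  endloop
 endfacet
 facet normal -0.770 0.278 0.574
  outer loop
   vertex 1.3 2.6 1.7
   vertex 2.5 2.0 3.6
   vertex 2.0 3.3 2.3
  endloop
 endfacet
 facet normal 0.078 0.903 0.423
  outer loop
   vertex 3.6 2.6 3.5
   vertex 3.8 3.8 0.9
   vertex 2.0 3.3 2.3
  endloop
 endfacet
 facet normal -0.275 0.625 0.731
  outer loop
   vertex 3.6 2.6 3.5
   vertex 2.0 3.3 2.3
   vertex 2.5 2.0 3.6
  endloop
 endfacet
 facet normal 0.996 -0.077 0.041
  outer loop
   vertex 3.6 2.6 3.5
   vertex 3.5 0.2 1.4
   vertex 3.8 3.8 0.9
  endloop
 endfacet
 facet normal 0.397 -0.614 0.683
  outer loop
   vertex 3.6 2.6 3.5
   vertex 2.5 2.0 3.6
   vertex 3.5 0.2 1.4
  endloop
 endfacet
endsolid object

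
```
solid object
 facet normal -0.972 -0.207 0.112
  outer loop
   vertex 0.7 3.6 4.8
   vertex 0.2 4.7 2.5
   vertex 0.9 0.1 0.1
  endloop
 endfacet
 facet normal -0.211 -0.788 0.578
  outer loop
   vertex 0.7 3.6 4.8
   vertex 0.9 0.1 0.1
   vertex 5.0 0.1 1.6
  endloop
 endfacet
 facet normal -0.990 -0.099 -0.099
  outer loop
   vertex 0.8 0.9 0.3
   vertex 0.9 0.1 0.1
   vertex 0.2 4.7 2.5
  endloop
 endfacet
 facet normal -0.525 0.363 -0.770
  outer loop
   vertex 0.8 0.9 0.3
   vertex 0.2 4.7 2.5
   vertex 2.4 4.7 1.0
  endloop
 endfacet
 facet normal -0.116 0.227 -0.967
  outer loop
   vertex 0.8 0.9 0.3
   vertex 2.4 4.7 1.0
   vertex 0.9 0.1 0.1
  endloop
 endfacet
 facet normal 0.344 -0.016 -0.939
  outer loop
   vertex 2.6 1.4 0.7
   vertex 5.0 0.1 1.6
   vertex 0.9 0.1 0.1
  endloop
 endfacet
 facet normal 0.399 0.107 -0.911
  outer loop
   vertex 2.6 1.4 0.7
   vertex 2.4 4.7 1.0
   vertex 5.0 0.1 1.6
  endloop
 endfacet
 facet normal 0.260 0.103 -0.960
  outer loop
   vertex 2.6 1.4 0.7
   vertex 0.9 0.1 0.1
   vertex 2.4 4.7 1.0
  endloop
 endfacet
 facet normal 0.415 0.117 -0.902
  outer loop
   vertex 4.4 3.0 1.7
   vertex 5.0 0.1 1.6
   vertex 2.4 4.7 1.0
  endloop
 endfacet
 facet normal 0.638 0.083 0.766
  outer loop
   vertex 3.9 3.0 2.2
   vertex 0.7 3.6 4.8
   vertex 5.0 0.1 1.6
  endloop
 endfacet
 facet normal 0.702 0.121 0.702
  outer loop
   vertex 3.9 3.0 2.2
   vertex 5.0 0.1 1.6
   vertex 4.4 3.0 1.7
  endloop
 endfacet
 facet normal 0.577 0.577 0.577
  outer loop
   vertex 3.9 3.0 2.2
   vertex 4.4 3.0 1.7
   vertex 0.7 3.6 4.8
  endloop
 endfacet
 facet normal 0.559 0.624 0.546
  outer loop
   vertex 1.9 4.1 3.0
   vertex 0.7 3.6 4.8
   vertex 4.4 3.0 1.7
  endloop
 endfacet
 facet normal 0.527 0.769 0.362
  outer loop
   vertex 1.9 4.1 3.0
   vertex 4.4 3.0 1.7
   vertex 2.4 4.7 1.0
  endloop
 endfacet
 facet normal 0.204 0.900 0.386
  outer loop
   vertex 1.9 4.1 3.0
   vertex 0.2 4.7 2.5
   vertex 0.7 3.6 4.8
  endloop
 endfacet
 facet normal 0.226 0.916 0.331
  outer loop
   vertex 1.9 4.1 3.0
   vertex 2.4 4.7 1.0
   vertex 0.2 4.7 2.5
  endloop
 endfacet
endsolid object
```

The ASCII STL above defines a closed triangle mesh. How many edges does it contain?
24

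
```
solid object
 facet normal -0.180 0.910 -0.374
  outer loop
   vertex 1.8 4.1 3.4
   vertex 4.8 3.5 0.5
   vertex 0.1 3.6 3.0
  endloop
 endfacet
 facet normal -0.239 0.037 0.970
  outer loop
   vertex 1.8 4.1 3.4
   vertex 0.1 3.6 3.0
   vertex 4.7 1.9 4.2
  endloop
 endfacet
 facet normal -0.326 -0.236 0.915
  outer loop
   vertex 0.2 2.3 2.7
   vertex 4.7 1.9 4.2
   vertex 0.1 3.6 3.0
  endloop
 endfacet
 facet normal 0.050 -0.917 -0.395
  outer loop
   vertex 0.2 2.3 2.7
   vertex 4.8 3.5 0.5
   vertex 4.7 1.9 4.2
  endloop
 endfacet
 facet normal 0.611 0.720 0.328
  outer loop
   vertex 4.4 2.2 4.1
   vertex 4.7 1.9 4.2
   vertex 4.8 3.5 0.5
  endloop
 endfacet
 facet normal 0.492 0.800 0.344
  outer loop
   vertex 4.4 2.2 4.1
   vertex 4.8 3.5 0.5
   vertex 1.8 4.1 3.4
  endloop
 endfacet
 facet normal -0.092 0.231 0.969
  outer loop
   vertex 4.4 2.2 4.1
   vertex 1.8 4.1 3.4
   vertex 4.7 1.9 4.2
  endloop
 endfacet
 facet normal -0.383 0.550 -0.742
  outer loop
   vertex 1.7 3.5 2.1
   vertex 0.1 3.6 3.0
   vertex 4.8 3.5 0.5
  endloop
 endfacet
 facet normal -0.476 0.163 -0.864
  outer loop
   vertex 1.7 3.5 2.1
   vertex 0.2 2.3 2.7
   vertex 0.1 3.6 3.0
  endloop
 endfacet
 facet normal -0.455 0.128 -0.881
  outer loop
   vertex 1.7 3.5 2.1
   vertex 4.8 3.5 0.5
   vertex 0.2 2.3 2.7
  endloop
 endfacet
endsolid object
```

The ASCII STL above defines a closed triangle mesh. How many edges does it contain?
15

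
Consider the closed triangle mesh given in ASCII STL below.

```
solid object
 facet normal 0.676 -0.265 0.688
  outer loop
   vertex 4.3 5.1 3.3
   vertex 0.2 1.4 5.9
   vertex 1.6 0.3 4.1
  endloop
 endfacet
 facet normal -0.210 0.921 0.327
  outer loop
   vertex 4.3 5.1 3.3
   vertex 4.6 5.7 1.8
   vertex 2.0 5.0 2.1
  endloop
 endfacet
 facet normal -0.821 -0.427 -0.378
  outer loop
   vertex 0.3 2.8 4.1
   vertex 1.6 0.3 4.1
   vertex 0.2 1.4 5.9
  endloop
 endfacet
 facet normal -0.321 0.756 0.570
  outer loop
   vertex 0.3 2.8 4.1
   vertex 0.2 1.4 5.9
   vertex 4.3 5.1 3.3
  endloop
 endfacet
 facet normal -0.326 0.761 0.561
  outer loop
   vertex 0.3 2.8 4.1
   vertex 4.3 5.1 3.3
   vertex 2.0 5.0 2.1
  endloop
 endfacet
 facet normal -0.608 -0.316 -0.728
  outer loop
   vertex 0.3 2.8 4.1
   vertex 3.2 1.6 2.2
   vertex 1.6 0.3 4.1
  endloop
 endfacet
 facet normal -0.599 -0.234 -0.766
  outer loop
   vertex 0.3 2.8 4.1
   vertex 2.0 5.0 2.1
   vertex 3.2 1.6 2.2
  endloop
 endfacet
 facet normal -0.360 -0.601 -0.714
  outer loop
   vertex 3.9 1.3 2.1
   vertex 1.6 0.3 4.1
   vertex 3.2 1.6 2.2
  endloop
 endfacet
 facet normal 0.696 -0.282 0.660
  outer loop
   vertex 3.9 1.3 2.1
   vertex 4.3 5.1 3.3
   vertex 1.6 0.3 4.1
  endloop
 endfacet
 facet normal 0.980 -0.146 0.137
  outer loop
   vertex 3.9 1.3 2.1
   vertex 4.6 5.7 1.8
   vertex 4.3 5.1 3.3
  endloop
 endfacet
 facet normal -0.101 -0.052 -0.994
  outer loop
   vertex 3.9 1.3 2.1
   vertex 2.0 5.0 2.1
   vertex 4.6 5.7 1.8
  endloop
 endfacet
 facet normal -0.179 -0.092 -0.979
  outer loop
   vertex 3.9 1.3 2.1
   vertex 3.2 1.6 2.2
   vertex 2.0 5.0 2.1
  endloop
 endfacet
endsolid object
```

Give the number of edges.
18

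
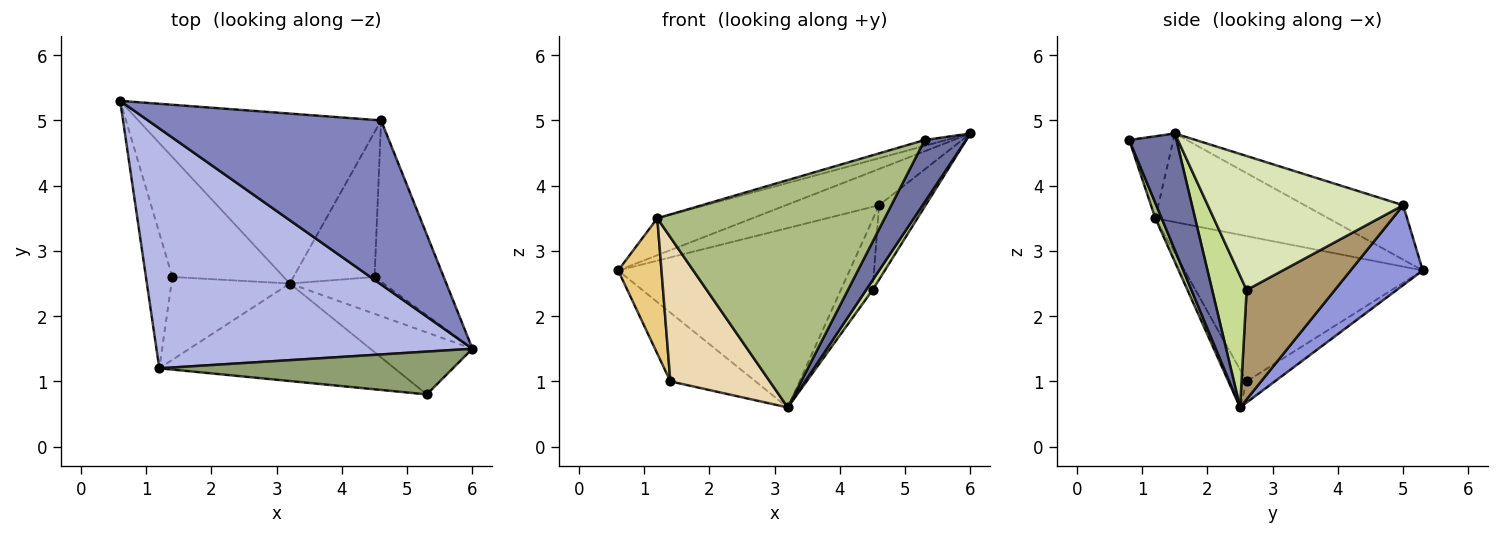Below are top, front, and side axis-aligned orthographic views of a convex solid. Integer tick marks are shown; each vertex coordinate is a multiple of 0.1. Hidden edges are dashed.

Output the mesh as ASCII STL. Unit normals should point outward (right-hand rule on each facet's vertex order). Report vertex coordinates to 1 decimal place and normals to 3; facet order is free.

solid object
 facet normal 0.629 -0.550 -0.550
  outer loop
   vertex 3.2 2.5 0.6
   vertex 6.0 1.5 4.8
   vertex 5.3 0.8 4.7
  endloop
 endfacet
 facet normal -0.222 0.210 0.952
  outer loop
   vertex 4.6 5.0 3.7
   vertex 0.6 5.3 2.7
   vertex 6.0 1.5 4.8
  endloop
 endfacet
 facet normal 0.221 0.708 -0.671
  outer loop
   vertex 4.6 5.0 3.7
   vertex 3.2 2.5 0.6
   vertex 0.6 5.3 2.7
  endloop
 endfacet
 facet normal -0.267 0.147 0.952
  outer loop
   vertex 1.2 1.2 3.5
   vertex 6.0 1.5 4.8
   vertex 0.6 5.3 2.7
  endloop
 endfacet
 facet normal -0.267 0.130 0.955
  outer loop
   vertex 1.2 1.2 3.5
   vertex 5.3 0.8 4.7
   vertex 6.0 1.5 4.8
  endloop
 endfacet
 facet normal 0.026 -0.919 -0.394
  outer loop
   vertex 1.2 1.2 3.5
   vertex 3.2 2.5 0.6
   vertex 5.3 0.8 4.7
  endloop
 endfacet
 facet normal 0.805 -0.152 -0.573
  outer loop
   vertex 4.5 2.6 2.4
   vertex 6.0 1.5 4.8
   vertex 3.2 2.5 0.6
  endloop
 endfacet
 facet normal 0.869 0.207 -0.449
  outer loop
   vertex 4.5 2.6 2.4
   vertex 4.6 5.0 3.7
   vertex 6.0 1.5 4.8
  endloop
 endfacet
 facet normal 0.771 0.278 -0.573
  outer loop
   vertex 4.5 2.6 2.4
   vertex 3.2 2.5 0.6
   vertex 4.6 5.0 3.7
  endloop
 endfacet
 facet normal -0.163 0.491 -0.856
  outer loop
   vertex 1.4 2.6 1.0
   vertex 0.6 5.3 2.7
   vertex 3.2 2.5 0.6
  endloop
 endfacet
 facet normal -0.968 -0.176 -0.176
  outer loop
   vertex 1.4 2.6 1.0
   vertex 1.2 1.2 3.5
   vertex 0.6 5.3 2.7
  endloop
 endfacet
 facet normal -0.157 -0.856 -0.492
  outer loop
   vertex 1.4 2.6 1.0
   vertex 3.2 2.5 0.6
   vertex 1.2 1.2 3.5
  endloop
 endfacet
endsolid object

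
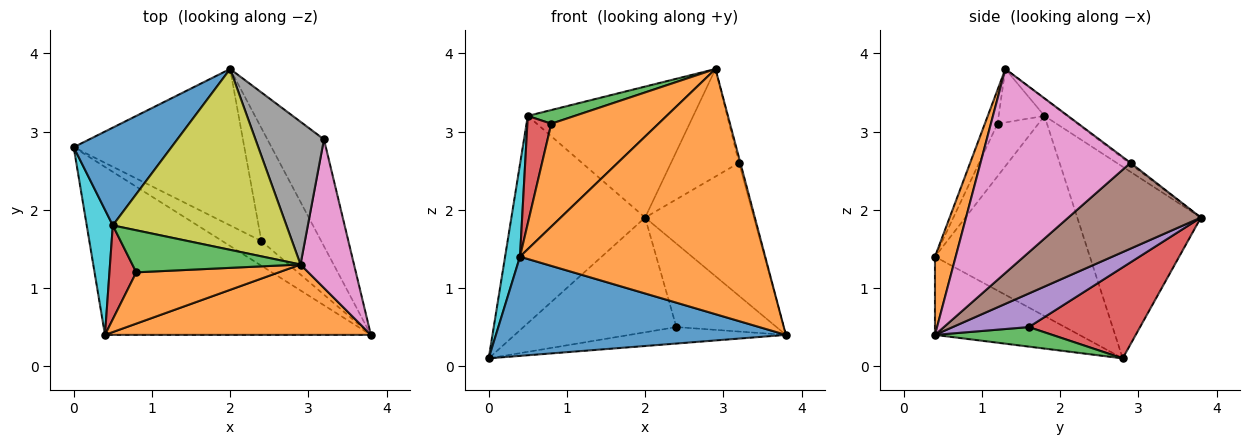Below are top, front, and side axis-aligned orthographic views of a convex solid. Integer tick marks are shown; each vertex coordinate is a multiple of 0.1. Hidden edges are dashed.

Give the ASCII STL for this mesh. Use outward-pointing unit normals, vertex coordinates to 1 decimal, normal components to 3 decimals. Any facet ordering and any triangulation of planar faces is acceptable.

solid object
 facet normal -0.245 -0.493 -0.835
  outer loop
   vertex 0.4 0.4 1.4
   vertex 0.0 2.8 0.1
   vertex 3.8 0.4 0.4
  endloop
 endfacet
 facet normal 0.081 -0.958 0.275
  outer loop
   vertex 0.4 0.4 1.4
   vertex 3.8 0.4 0.4
   vertex 2.9 1.3 3.8
  endloop
 endfacet
 facet normal 0.384 0.512 -0.768
  outer loop
   vertex 2.4 1.6 0.5
   vertex 3.8 0.4 0.4
   vertex 0.0 2.8 0.1
  endloop
 endfacet
 facet normal 0.395 0.543 -0.741
  outer loop
   vertex 2.4 1.6 0.5
   vertex 0.0 2.8 0.1
   vertex 2.0 3.8 1.9
  endloop
 endfacet
 facet normal 0.412 0.541 -0.733
  outer loop
   vertex 2.4 1.6 0.5
   vertex 2.0 3.8 1.9
   vertex 3.8 0.4 0.4
  endloop
 endfacet
 facet normal 0.689 0.565 -0.454
  outer loop
   vertex 3.2 2.9 2.6
   vertex 3.8 0.4 0.4
   vertex 2.0 3.8 1.9
  endloop
 endfacet
 facet normal 0.967 0.009 0.254
  outer loop
   vertex 3.2 2.9 2.6
   vertex 2.9 1.3 3.8
   vertex 3.8 0.4 0.4
  endloop
 endfacet
 facet normal -0.015 0.602 0.799
  outer loop
   vertex 3.2 2.9 2.6
   vertex 2.0 3.8 1.9
   vertex 2.9 1.3 3.8
  endloop
 endfacet
 facet normal -0.080 0.585 0.807
  outer loop
   vertex 0.5 1.8 3.2
   vertex 2.9 1.3 3.8
   vertex 2.0 3.8 1.9
  endloop
 endfacet
 facet normal -0.987 -0.095 0.129
  outer loop
   vertex 0.5 1.8 3.2
   vertex 0.0 2.8 0.1
   vertex 0.4 0.4 1.4
  endloop
 endfacet
 facet normal -0.641 0.694 0.327
  outer loop
   vertex 0.5 1.8 3.2
   vertex 2.0 3.8 1.9
   vertex 0.0 2.8 0.1
  endloop
 endfacet
 facet normal -0.105 -0.890 0.444
  outer loop
   vertex 0.8 1.2 3.1
   vertex 0.4 0.4 1.4
   vertex 2.9 1.3 3.8
  endloop
 endfacet
 facet normal -0.289 -0.296 0.910
  outer loop
   vertex 0.8 1.2 3.1
   vertex 2.9 1.3 3.8
   vertex 0.5 1.8 3.2
  endloop
 endfacet
 facet normal -0.790 -0.462 0.403
  outer loop
   vertex 0.8 1.2 3.1
   vertex 0.5 1.8 3.2
   vertex 0.4 0.4 1.4
  endloop
 endfacet
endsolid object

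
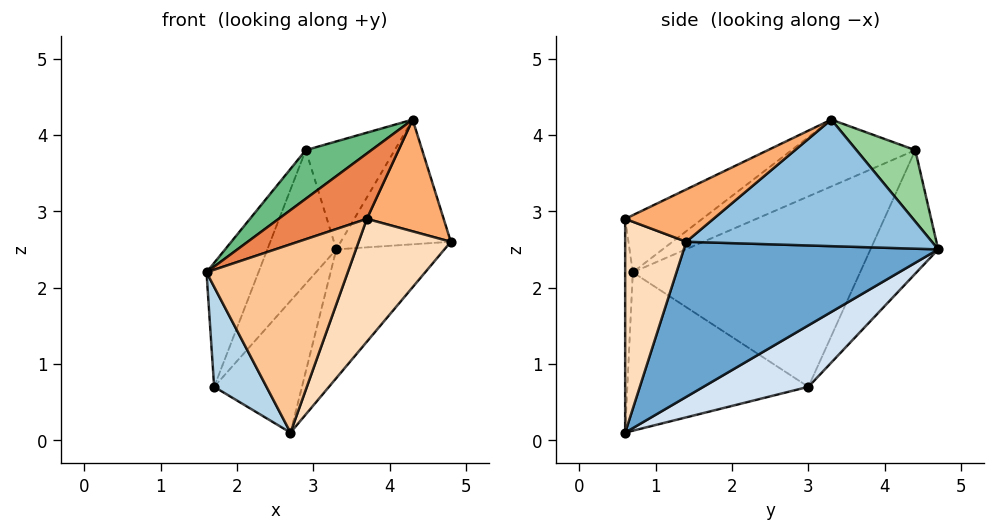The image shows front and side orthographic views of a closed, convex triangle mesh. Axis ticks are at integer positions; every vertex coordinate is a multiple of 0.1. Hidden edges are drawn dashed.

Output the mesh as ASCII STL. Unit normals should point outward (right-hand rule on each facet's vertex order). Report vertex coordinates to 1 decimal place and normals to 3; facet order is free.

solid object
 facet normal 0.685 0.291 -0.668
  outer loop
   vertex 2.7 0.6 0.1
   vertex 3.3 4.7 2.5
   vertex 4.8 1.4 2.6
  endloop
 endfacet
 facet normal 0.895 0.401 -0.196
  outer loop
   vertex 4.3 3.3 4.2
   vertex 4.8 1.4 2.6
   vertex 3.3 4.7 2.5
  endloop
 endfacet
 facet normal -0.863 -0.249 -0.440
  outer loop
   vertex 1.7 3.0 0.7
   vertex 2.7 0.6 0.1
   vertex 1.6 0.7 2.2
  endloop
 endfacet
 facet normal 0.470 0.393 -0.790
  outer loop
   vertex 1.7 3.0 0.7
   vertex 3.3 4.7 2.5
   vertex 2.7 0.6 0.1
  endloop
 endfacet
 facet normal -0.311 -0.355 0.882
  outer loop
   vertex 3.7 0.6 2.9
   vertex 4.3 3.3 4.2
   vertex 1.6 0.7 2.2
  endloop
 endfacet
 facet normal 0.529 -0.461 0.712
  outer loop
   vertex 3.7 0.6 2.9
   vertex 4.8 1.4 2.6
   vertex 4.3 3.3 4.2
  endloop
 endfacet
 facet normal -0.054 -0.998 0.019
  outer loop
   vertex 3.7 0.6 2.9
   vertex 1.6 0.7 2.2
   vertex 2.7 0.6 0.1
  endloop
 endfacet
 facet normal 0.542 -0.818 -0.194
  outer loop
   vertex 3.7 0.6 2.9
   vertex 2.7 0.6 0.1
   vertex 4.8 1.4 2.6
  endloop
 endfacet
 facet normal -0.429 -0.228 0.874
  outer loop
   vertex 2.9 4.4 3.8
   vertex 1.6 0.7 2.2
   vertex 4.3 3.3 4.2
  endloop
 endfacet
 facet normal 0.519 0.784 0.341
  outer loop
   vertex 2.9 4.4 3.8
   vertex 4.3 3.3 4.2
   vertex 3.3 4.7 2.5
  endloop
 endfacet
 facet normal -0.940 0.215 0.267
  outer loop
   vertex 2.9 4.4 3.8
   vertex 1.7 3.0 0.7
   vertex 1.6 0.7 2.2
  endloop
 endfacet
 facet normal -0.700 0.713 -0.051
  outer loop
   vertex 2.9 4.4 3.8
   vertex 3.3 4.7 2.5
   vertex 1.7 3.0 0.7
  endloop
 endfacet
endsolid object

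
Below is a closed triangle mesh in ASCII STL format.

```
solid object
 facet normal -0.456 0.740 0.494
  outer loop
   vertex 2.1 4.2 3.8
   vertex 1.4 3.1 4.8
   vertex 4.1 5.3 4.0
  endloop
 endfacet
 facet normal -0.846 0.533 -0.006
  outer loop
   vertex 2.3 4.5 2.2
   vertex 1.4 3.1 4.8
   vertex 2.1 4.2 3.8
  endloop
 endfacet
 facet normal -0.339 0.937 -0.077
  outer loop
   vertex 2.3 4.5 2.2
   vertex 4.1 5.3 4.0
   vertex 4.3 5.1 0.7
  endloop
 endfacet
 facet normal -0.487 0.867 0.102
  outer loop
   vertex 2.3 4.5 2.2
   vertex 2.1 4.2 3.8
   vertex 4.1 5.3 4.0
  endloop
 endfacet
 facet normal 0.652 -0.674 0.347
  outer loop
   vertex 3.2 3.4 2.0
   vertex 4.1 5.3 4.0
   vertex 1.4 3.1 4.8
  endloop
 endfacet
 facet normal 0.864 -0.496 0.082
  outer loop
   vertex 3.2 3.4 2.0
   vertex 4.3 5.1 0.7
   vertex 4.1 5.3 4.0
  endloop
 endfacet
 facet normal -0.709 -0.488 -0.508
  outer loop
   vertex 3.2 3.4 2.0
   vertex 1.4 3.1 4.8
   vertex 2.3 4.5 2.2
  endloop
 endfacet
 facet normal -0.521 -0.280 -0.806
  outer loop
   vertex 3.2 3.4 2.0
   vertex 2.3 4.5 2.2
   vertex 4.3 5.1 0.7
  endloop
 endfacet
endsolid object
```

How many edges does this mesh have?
12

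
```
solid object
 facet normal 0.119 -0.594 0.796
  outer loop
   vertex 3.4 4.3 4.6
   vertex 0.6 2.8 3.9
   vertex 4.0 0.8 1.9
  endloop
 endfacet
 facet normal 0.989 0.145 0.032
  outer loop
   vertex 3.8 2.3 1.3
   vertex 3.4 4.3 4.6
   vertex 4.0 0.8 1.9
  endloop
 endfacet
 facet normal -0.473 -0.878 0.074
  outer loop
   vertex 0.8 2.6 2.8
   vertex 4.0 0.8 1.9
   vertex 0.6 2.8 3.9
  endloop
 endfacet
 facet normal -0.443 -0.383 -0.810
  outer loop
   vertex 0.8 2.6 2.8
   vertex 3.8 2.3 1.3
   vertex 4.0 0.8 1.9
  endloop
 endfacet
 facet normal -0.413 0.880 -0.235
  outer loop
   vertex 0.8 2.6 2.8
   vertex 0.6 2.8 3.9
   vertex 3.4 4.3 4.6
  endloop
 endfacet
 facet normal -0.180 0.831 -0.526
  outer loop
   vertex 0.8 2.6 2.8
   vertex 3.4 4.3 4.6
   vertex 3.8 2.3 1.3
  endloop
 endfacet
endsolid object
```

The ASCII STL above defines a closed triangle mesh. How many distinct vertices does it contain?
5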